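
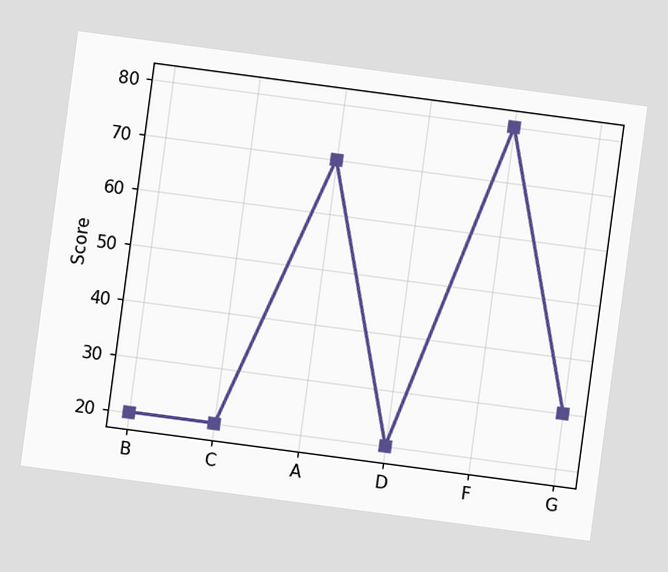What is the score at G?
30

The chart is tilted about 8° clockwise. At G, the line is at 30.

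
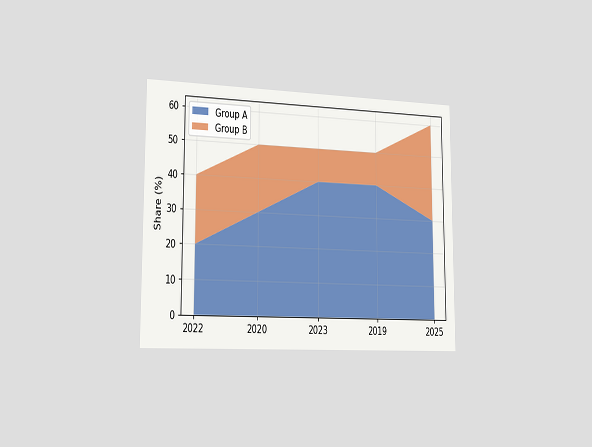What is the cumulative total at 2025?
60%

The chart is viewed slightly from the left. The stacked total at 2025 reaches 60%.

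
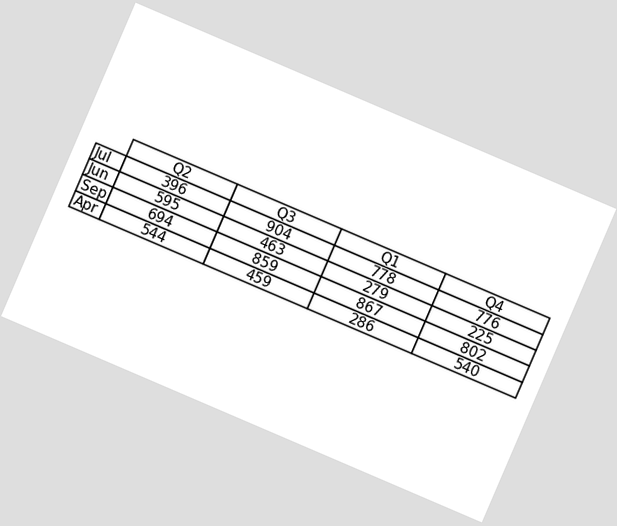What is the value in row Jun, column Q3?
The chart is tilted about 23° clockwise. The (Jun, Q3) cell reads 463.

463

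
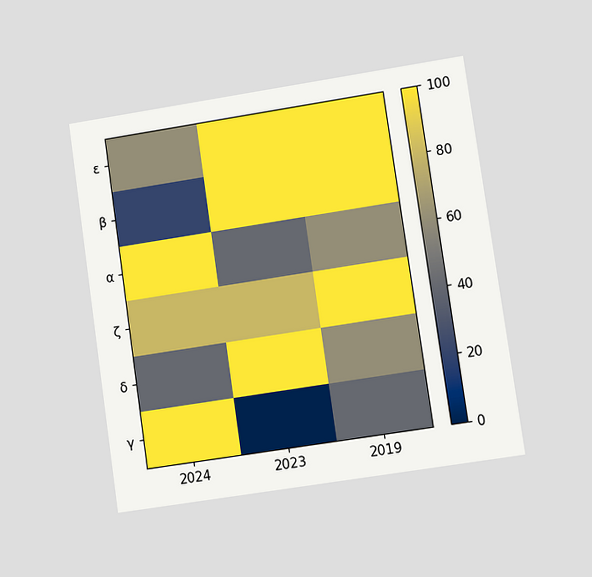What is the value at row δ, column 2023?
100

The chart is tilted about 8° counter-clockwise and viewed at a slight angle. Matching cell (δ, 2023) against the colorbar gives 100.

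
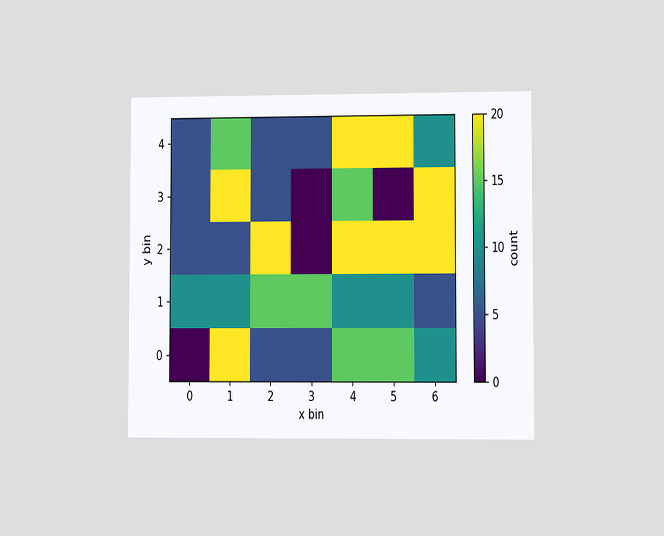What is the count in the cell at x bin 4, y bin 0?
15

The chart is viewed at a slight angle. Matching the cell (4, 0) against the colorbar gives 15.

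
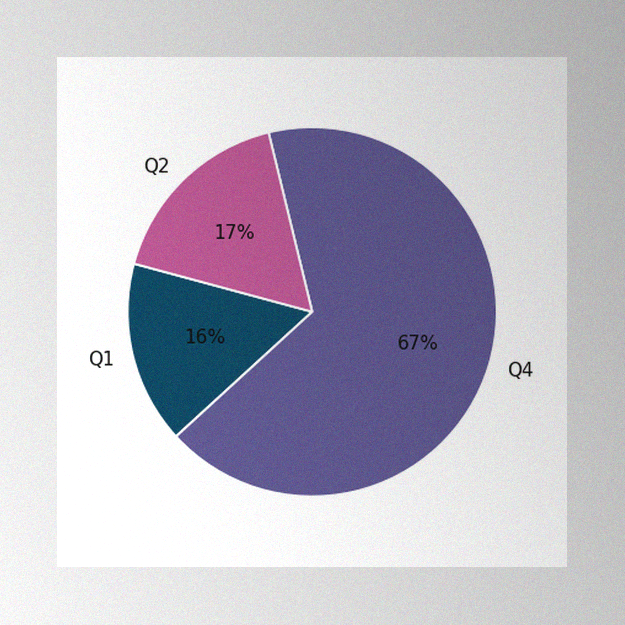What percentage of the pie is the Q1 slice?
16%

The image has some photo noise and uneven lighting. The Q1 slice takes up 16% of the pie.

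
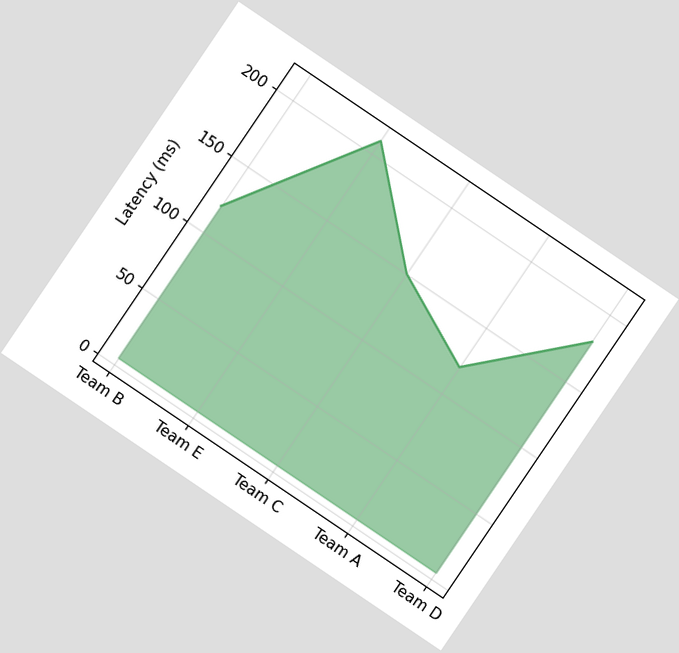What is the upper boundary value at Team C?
The chart is tilted about 34° clockwise. At Team C the upper boundary is at 150ms.

150ms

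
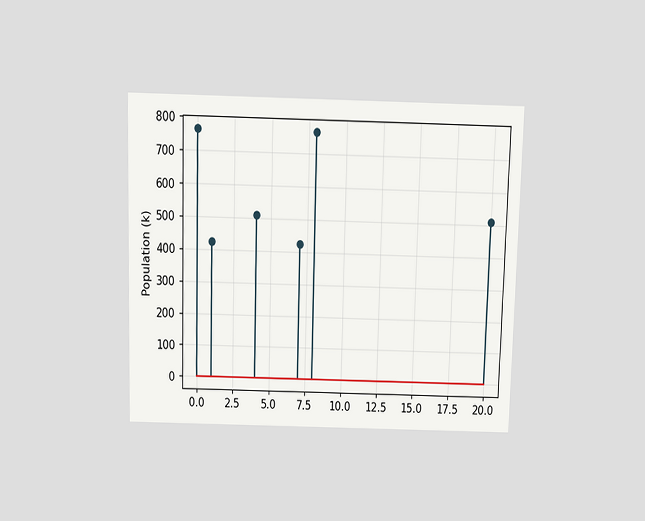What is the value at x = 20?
510k

The chart is viewed slightly from above. The stem at x=20 reaches 510k.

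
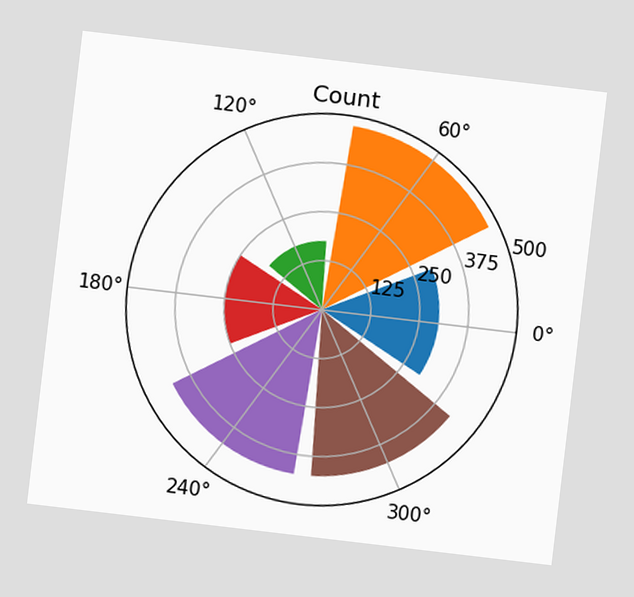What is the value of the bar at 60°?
The chart is tilted about 7° clockwise. The bar at 60° reaches 475 on the radial axis.

475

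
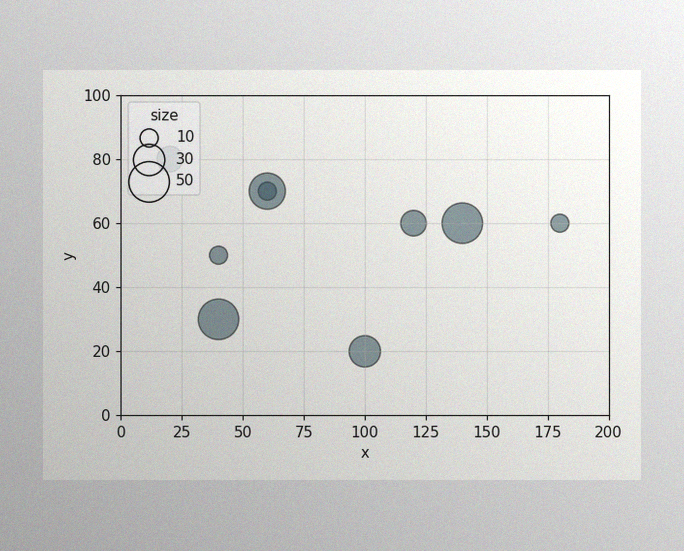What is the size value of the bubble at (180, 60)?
The image has some photo noise and uneven lighting. Matching the bubble at (180, 60) against the size legend gives 10.

10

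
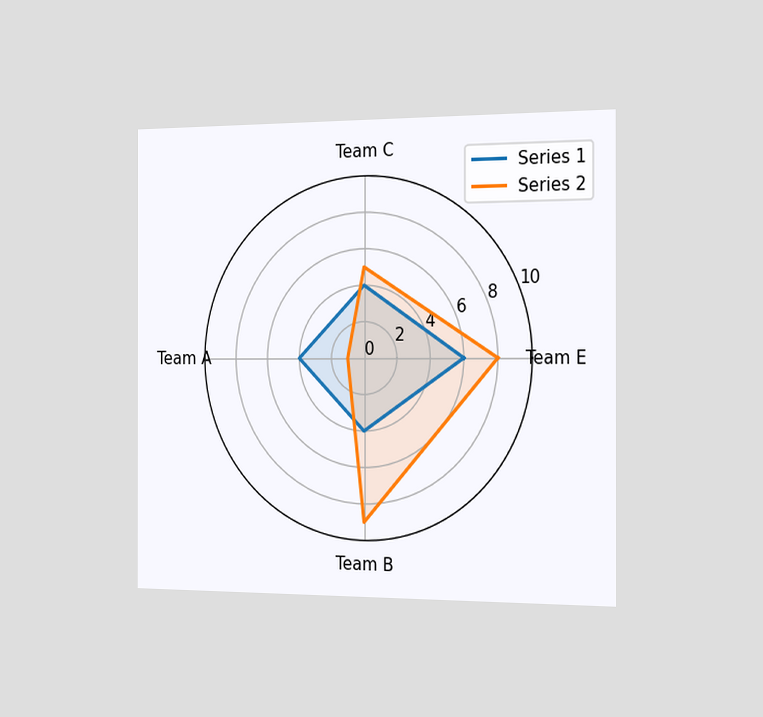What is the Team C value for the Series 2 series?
The chart is viewed slightly from the right. On the Team C axis, Series 2 reaches 5.

5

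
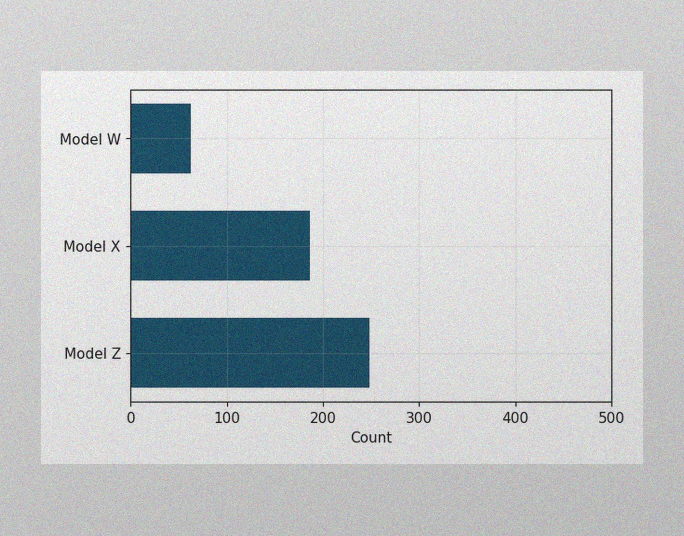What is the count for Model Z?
The image has some photo noise and uneven lighting. Reading along the chart's x-axis, the Model Z bar reaches 248.

248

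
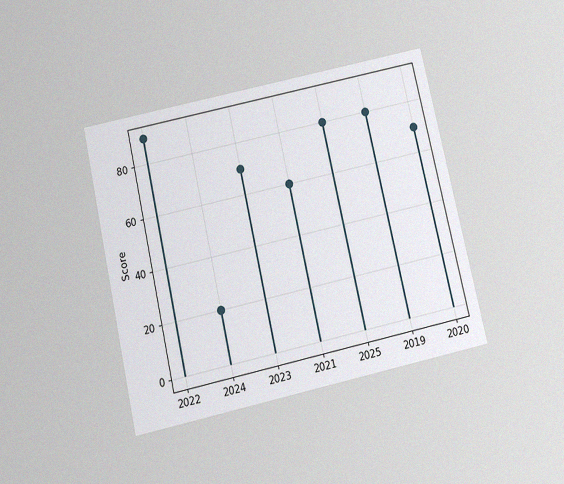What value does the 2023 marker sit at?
The chart is tilted about 13° counter-clockwise and viewed slightly from below, with some photo noise. The 2023 marker sits at 70.

70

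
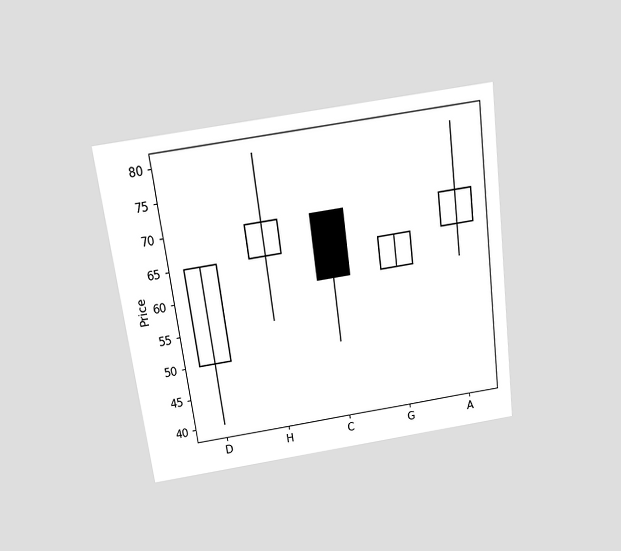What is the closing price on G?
The chart is tilted about 8° counter-clockwise and viewed slightly from above. The G candle closes at 65.

65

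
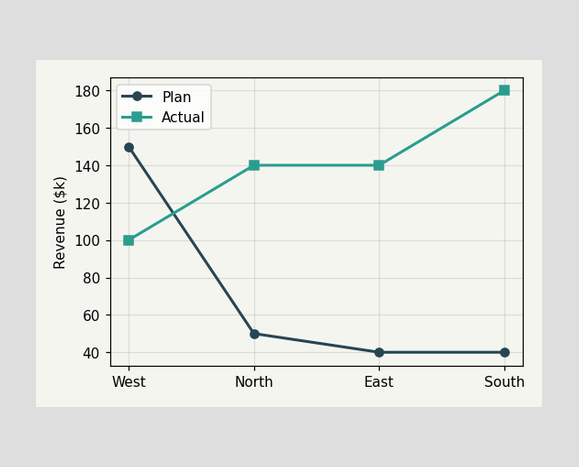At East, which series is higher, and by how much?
At East, Actual sits above the other line by $100k.

Actual, by $100k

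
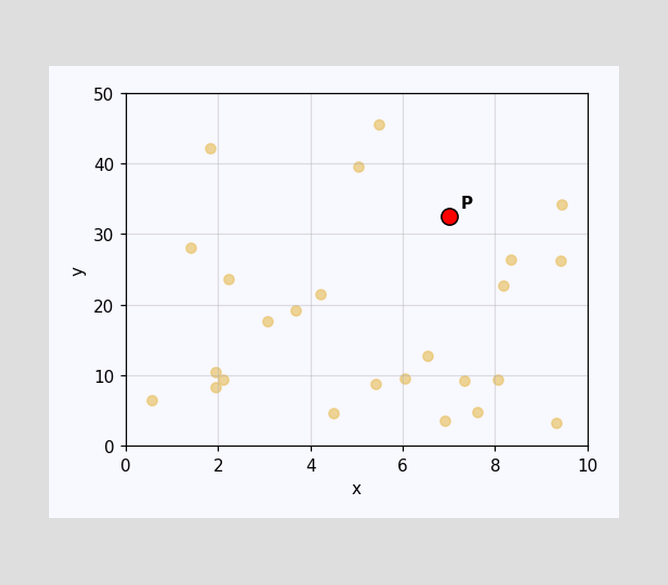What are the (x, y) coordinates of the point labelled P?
(7, 32.5)

Following the gridlines from P to each axis, P sits at (7, 32.5).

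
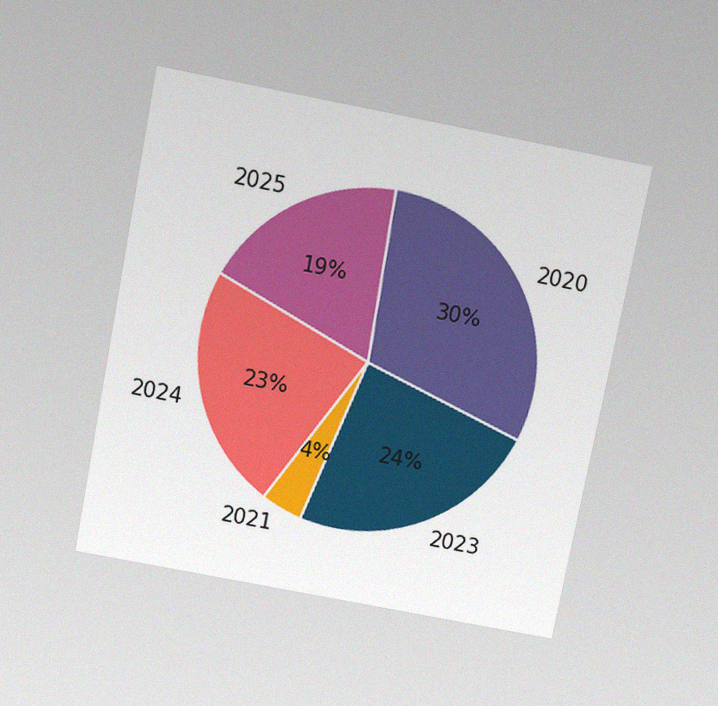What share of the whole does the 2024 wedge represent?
23%

The chart is tilted about 11° clockwise and viewed slightly from above, with some photo noise. The 2024 slice takes up 23% of the pie.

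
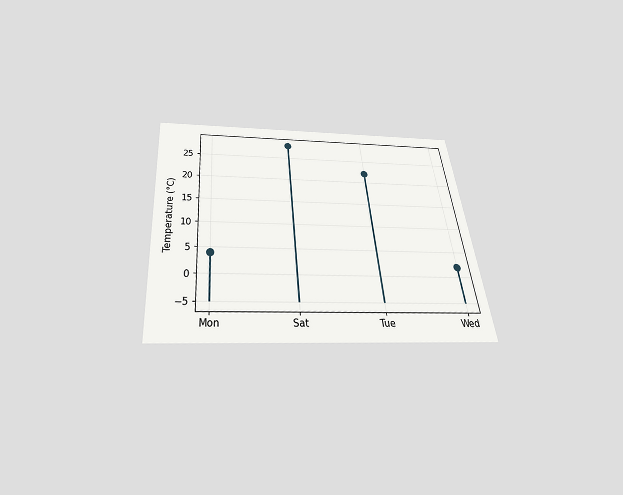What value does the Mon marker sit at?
The chart is tilted about 6° counter-clockwise and viewed slightly from below. The Mon marker sits at 4°C.

4°C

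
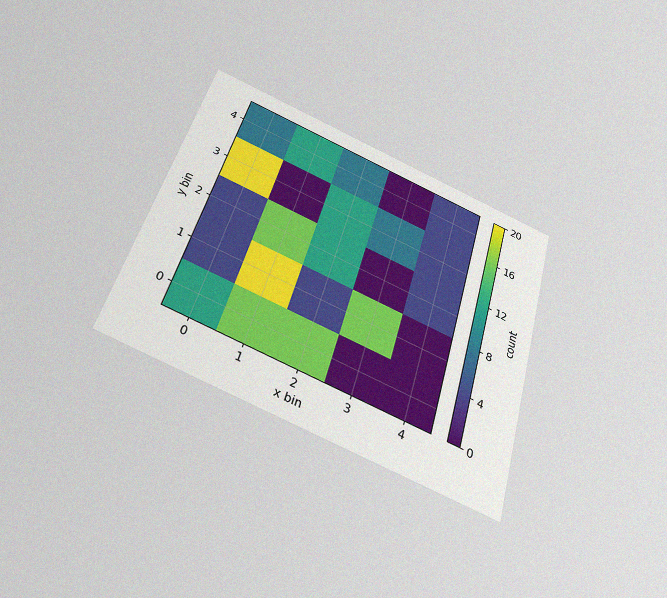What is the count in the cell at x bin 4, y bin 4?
The chart is tilted about 16° clockwise and viewed slightly from below, with some photo noise. Matching the cell (4, 4) against the colorbar gives 4.

4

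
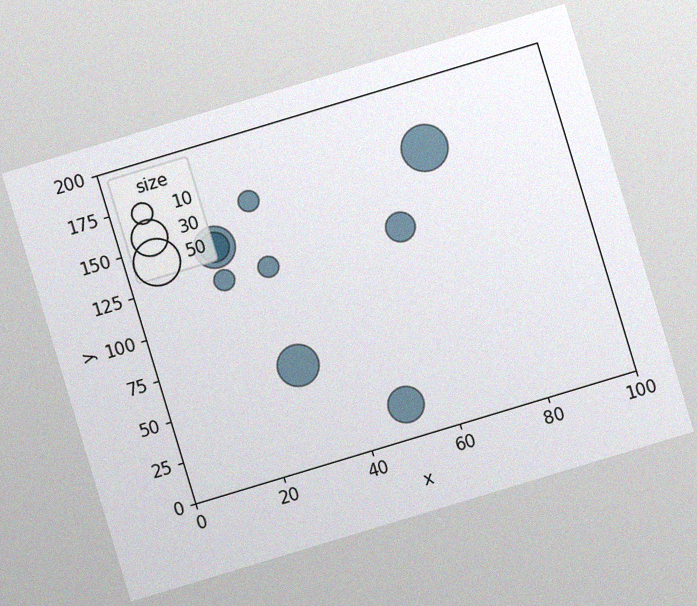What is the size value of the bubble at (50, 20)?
30

The chart is tilted about 17° counter-clockwise, with some photo noise. Matching the bubble at (50, 20) against the size legend gives 30.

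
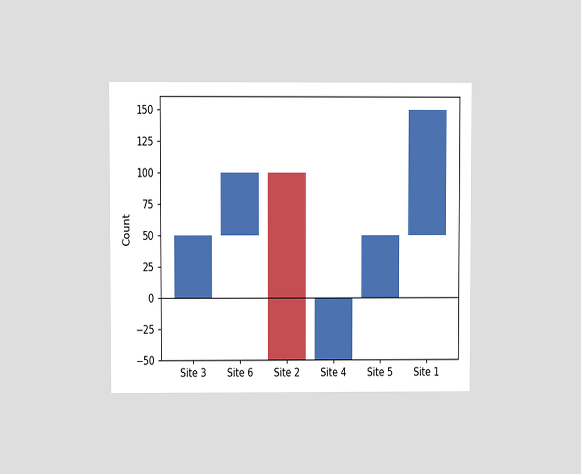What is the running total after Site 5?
The chart is viewed at a slight angle. After Site 5 the running total reaches 50.

50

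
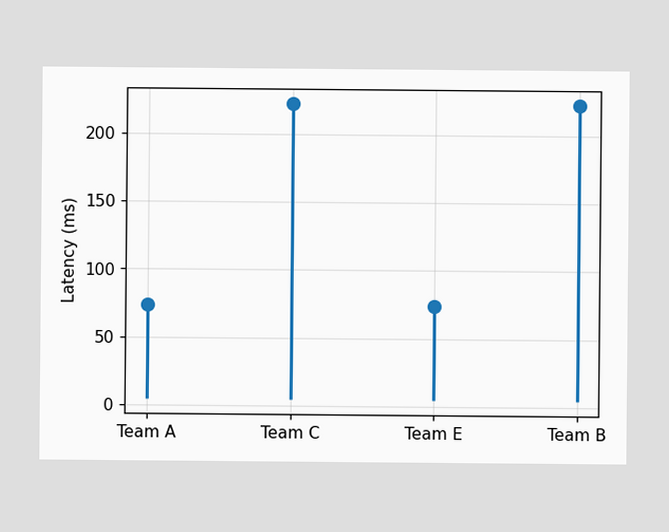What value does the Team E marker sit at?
The Team E marker sits at 74ms.

74ms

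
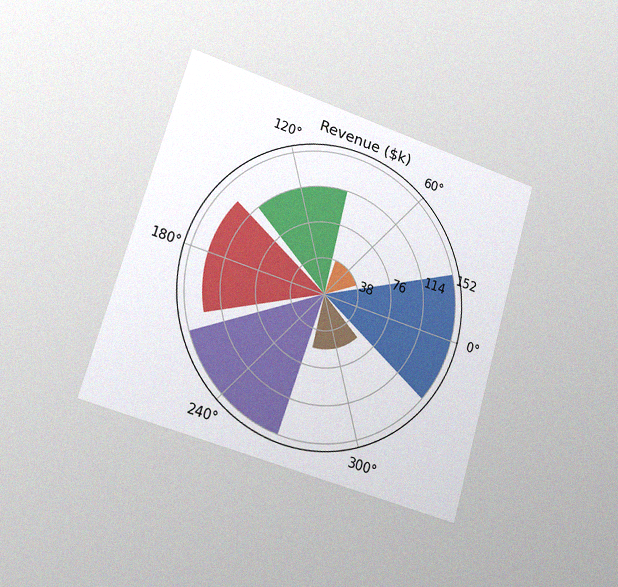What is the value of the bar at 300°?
The chart is tilted about 16° clockwise and viewed slightly from the left, with some photo noise. The bar at 300° reaches $57k on the radial axis.

$57k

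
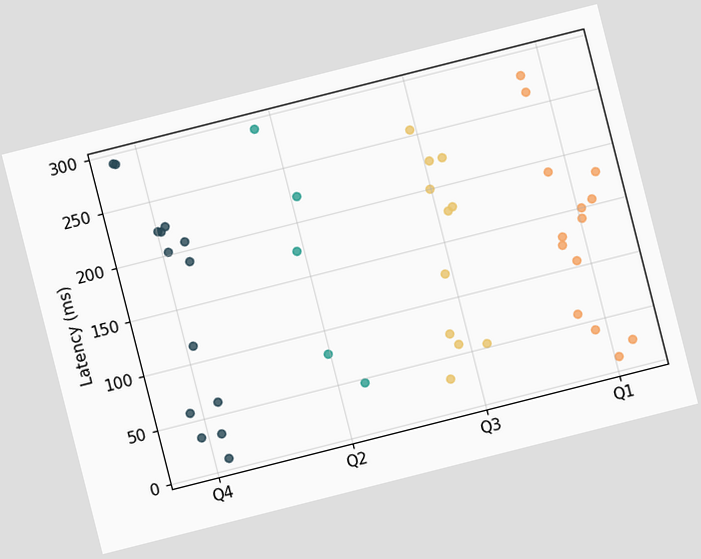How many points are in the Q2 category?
The chart is tilted about 14° counter-clockwise. Counting the markers in the Q2 column gives 5.

5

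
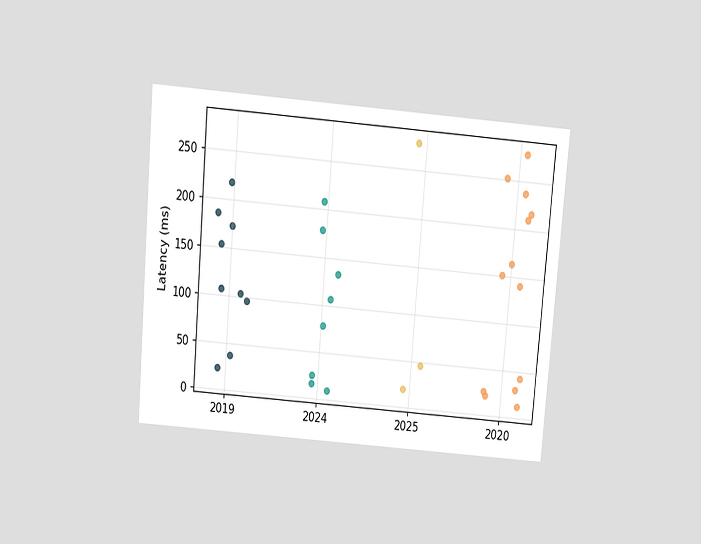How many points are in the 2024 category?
The chart is tilted about 5° clockwise and viewed slightly from above. Counting the markers in the 2024 column gives 8.

8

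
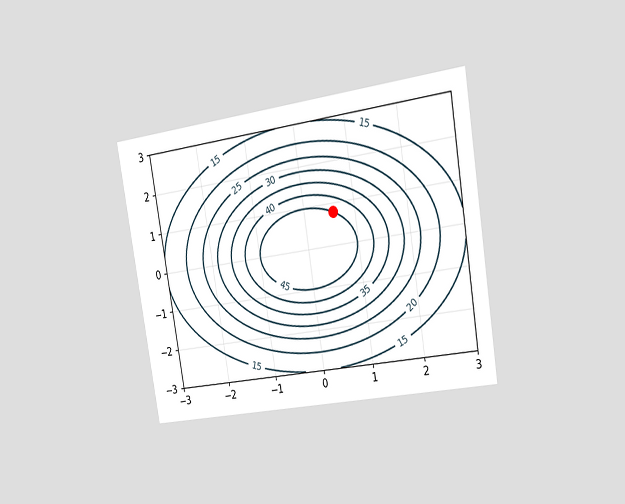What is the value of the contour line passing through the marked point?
The chart is tilted about 9° counter-clockwise and viewed slightly from the right. The marked point sits on the contour labelled 45.

45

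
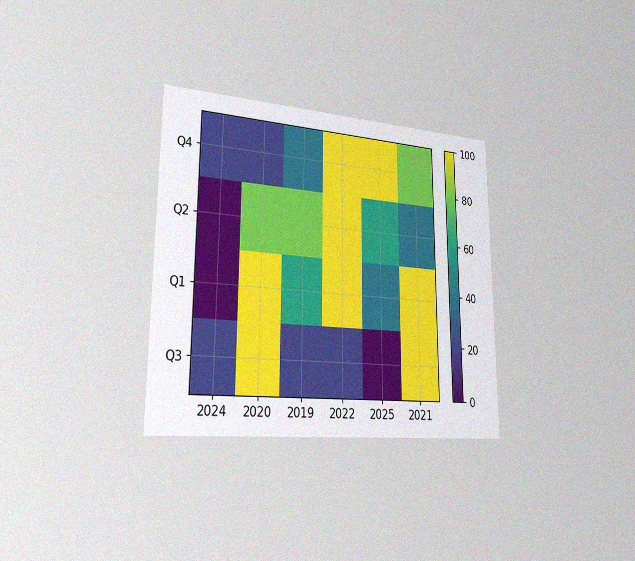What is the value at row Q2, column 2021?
The chart is viewed slightly from the left, with some photo noise. Matching cell (Q2, 2021) against the colorbar gives 40.

40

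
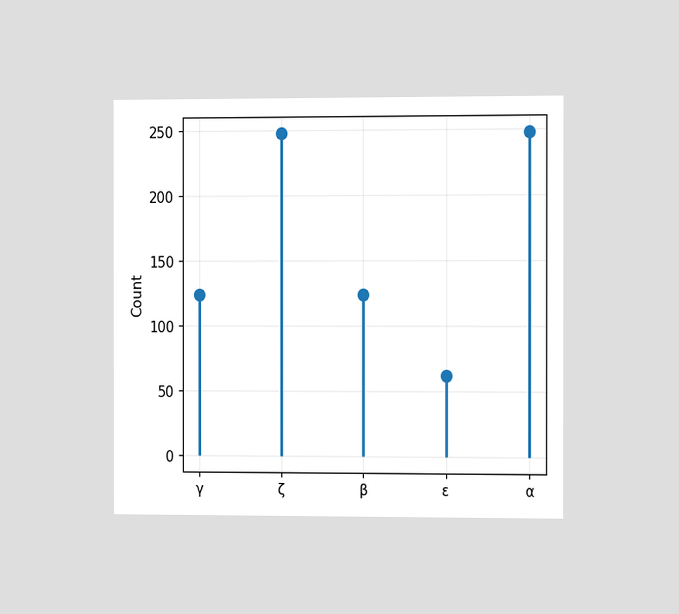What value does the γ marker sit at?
124

The chart is viewed at a slight angle. The γ marker sits at 124.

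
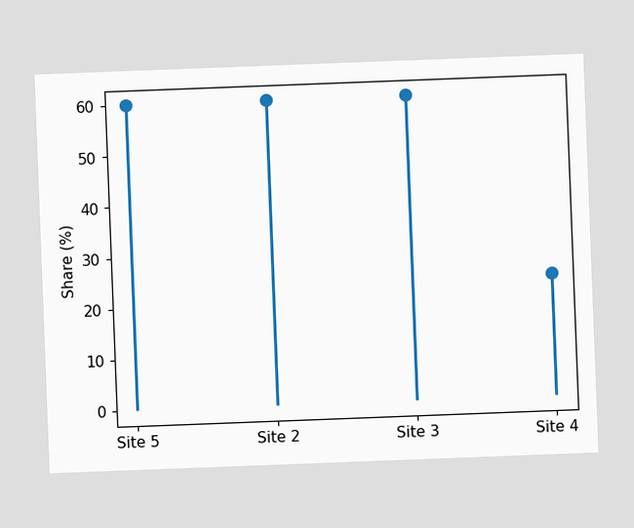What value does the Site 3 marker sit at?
The chart is tilted about 2° counter-clockwise. The Site 3 marker sits at 60%.

60%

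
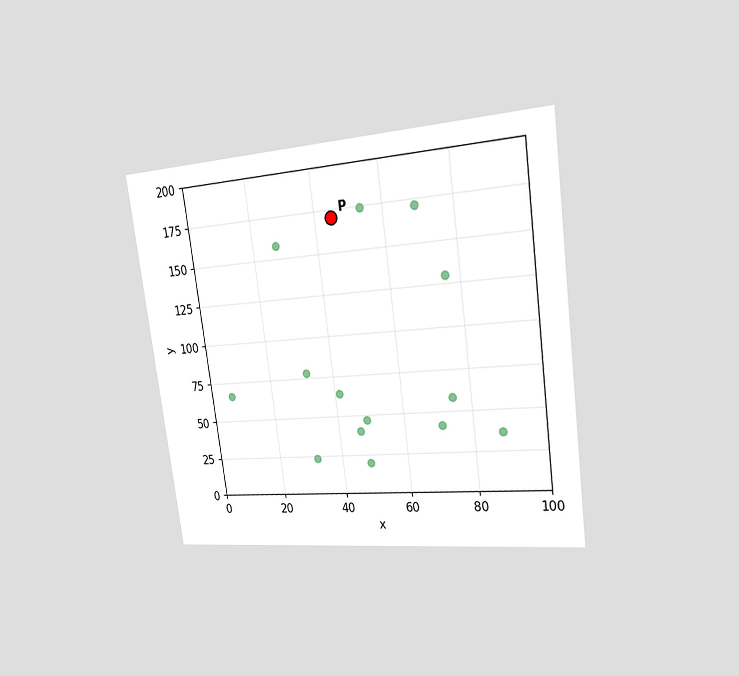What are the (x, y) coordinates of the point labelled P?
The chart is tilted about 8° counter-clockwise and viewed slightly from the right. Following the gridlines from P to each axis, P sits at (45, 170).

(45, 170)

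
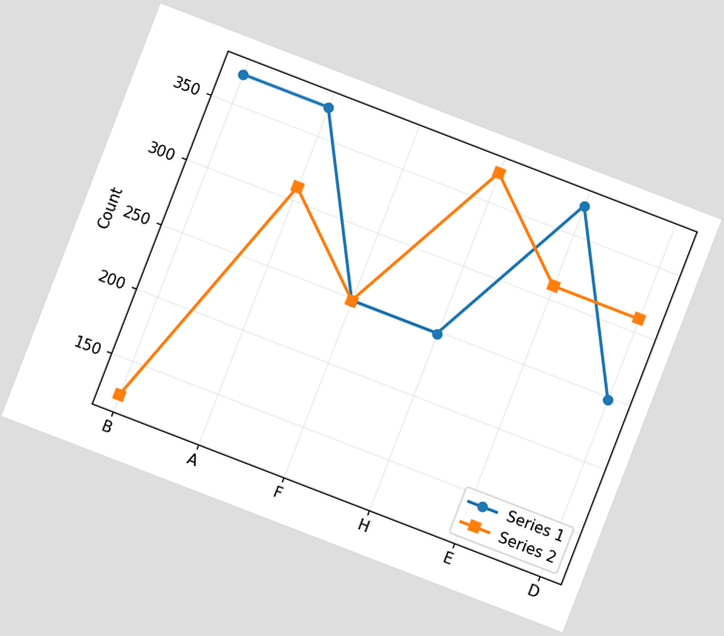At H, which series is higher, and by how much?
Series 2, by 124

The chart is tilted about 21° clockwise. At H, Series 2 sits above the other line by 124.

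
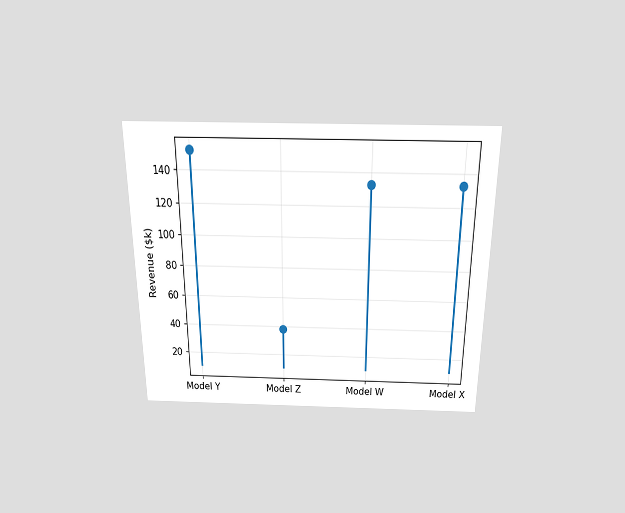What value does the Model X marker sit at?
The chart is viewed slightly from above. The Model X marker sits at $133k.

$133k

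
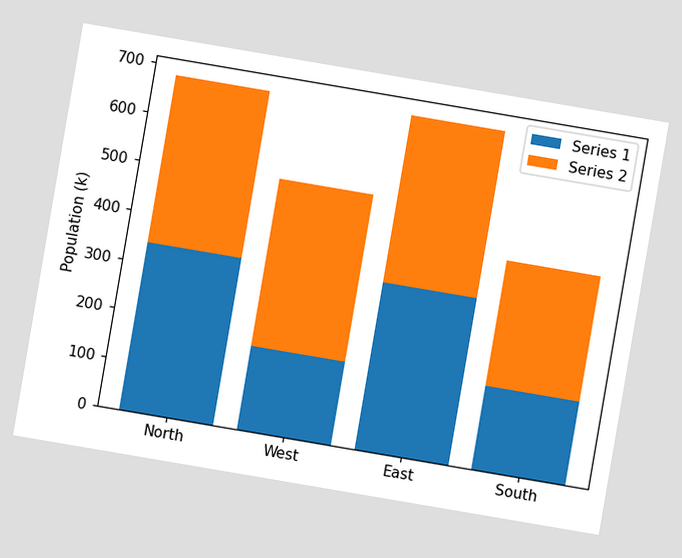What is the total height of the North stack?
680k

The chart is tilted about 10° clockwise. The North stack's top reaches 680k on the y-axis.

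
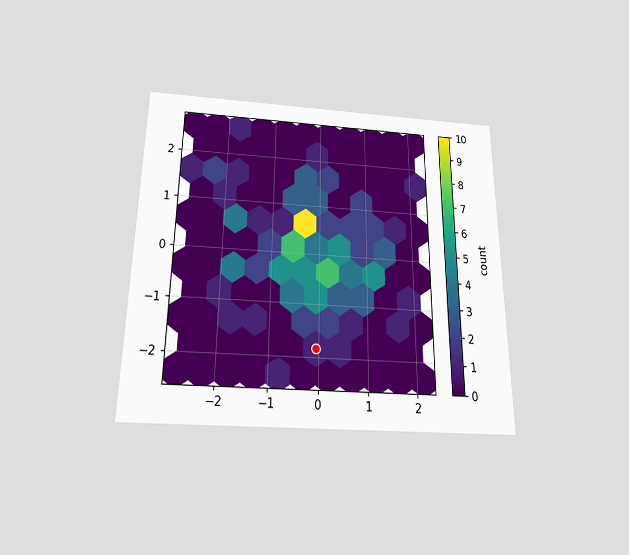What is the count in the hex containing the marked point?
The chart is viewed slightly from below. The marked hex reads 1 on the colorbar.

1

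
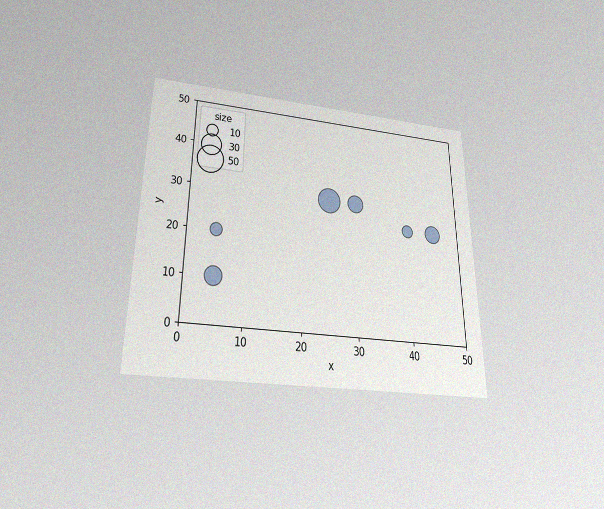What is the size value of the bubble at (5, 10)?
20

The chart is viewed slightly from below, with some photo noise. Matching the bubble at (5, 10) against the size legend gives 20.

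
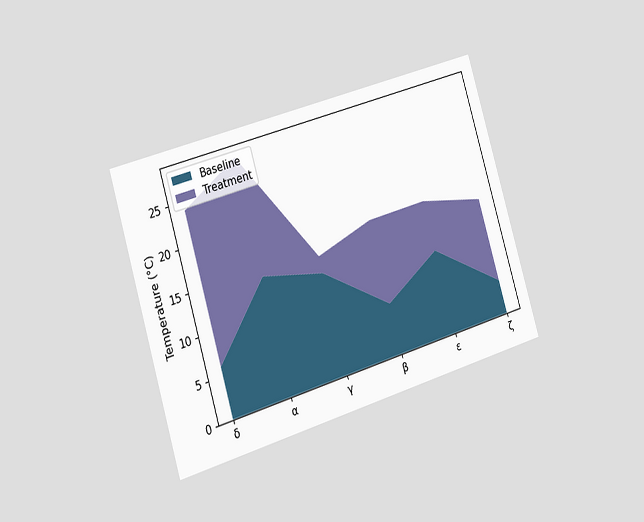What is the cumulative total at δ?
24°C

The chart is tilted about 17° counter-clockwise and viewed slightly from the left. The stacked total at δ reaches 24°C.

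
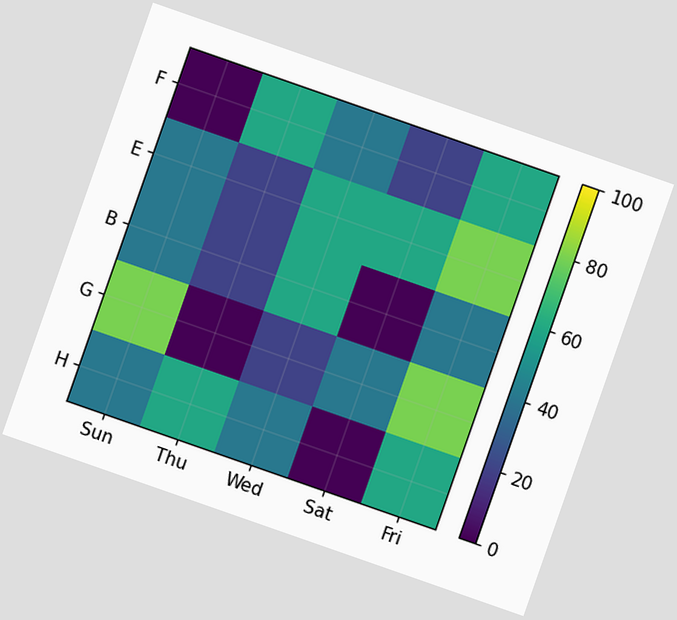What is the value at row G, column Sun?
80

The chart is tilted about 19° clockwise. Matching cell (G, Sun) against the colorbar gives 80.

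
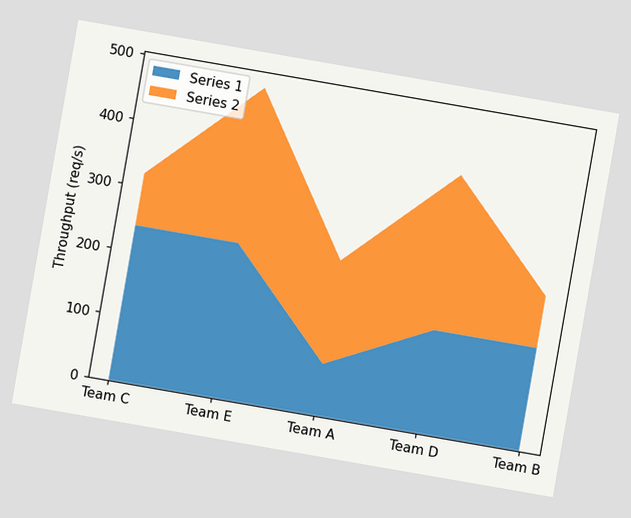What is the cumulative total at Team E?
The chart is tilted about 10° clockwise. The stacked total at Team E reaches 480req/s.

480req/s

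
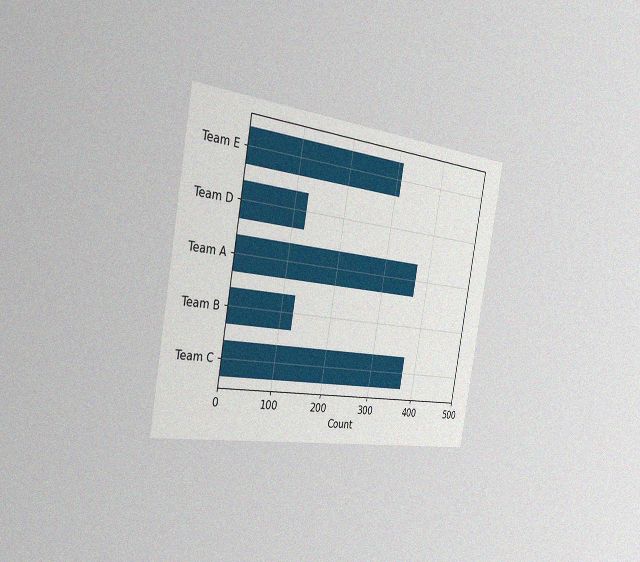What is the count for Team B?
124

The chart is tilted about 10° clockwise and viewed slightly from the left, with some photo noise. Reading along the chart's x-axis, the Team B bar reaches 124.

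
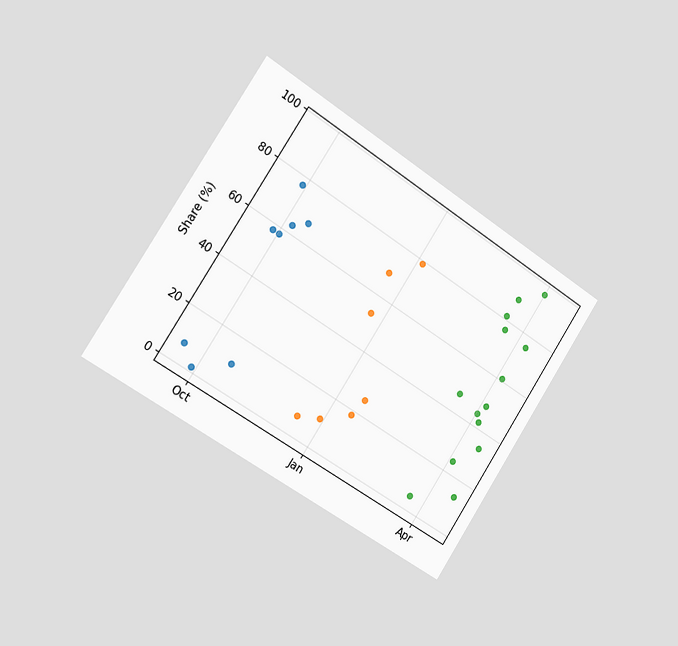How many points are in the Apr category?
14

The chart is tilted about 33° clockwise and viewed slightly from the left. Counting the markers in the Apr column gives 14.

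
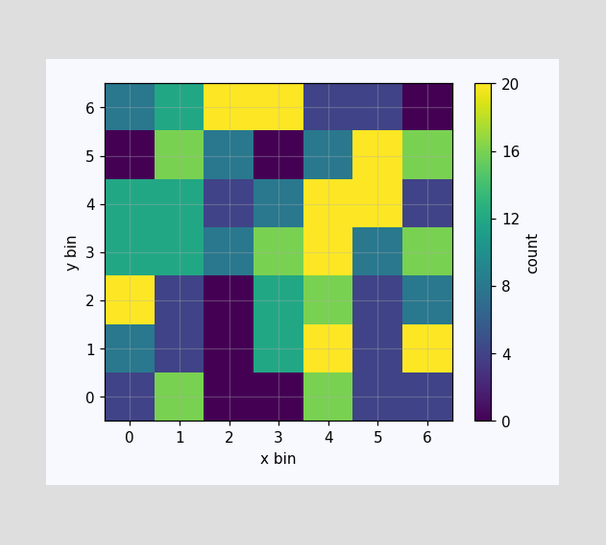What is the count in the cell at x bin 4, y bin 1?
Matching the cell (4, 1) against the colorbar gives 20.

20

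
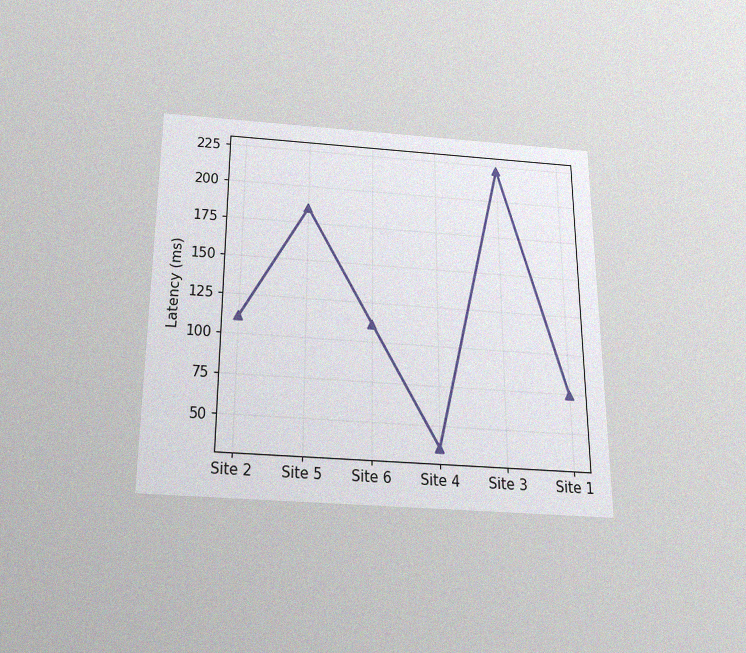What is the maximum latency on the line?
222ms

The chart is viewed slightly from below, with some photo noise. The highest point is at Site 3, and reading across to the y-axis gives 222ms.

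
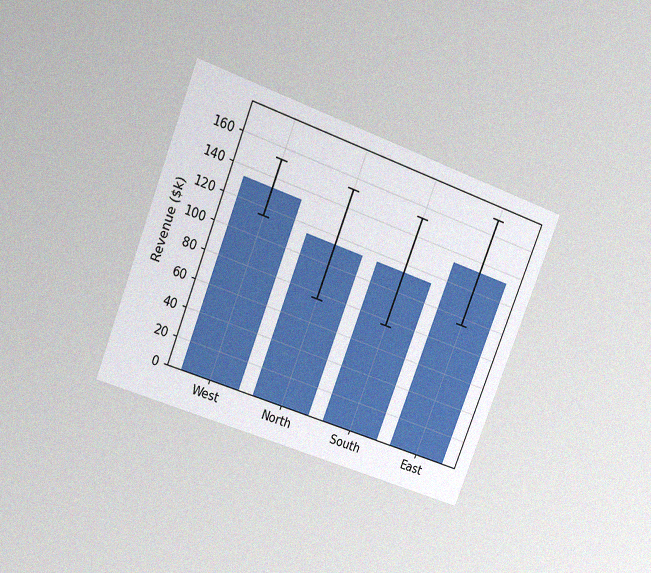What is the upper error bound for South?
$152k

The chart is tilted about 21° clockwise and viewed at a slight angle, with some photo noise. The South bar's upper whisker reaches $152k.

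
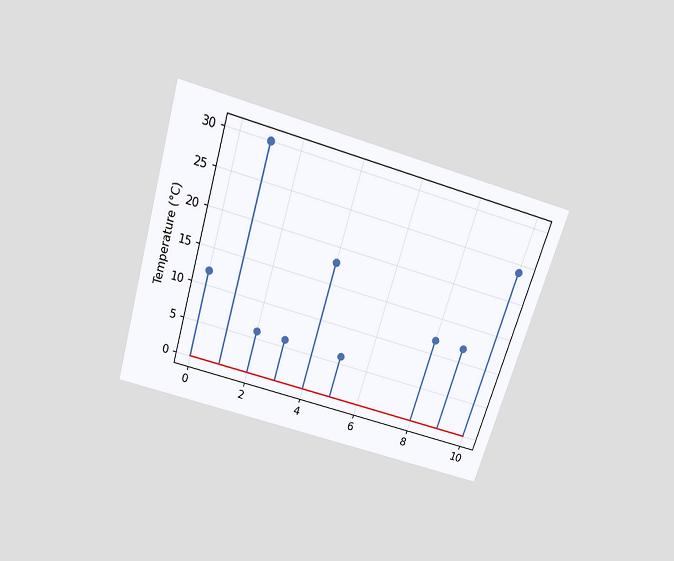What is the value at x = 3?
6°C

The chart is tilted about 17° clockwise and viewed slightly from above. The stem at x=3 reaches 6°C.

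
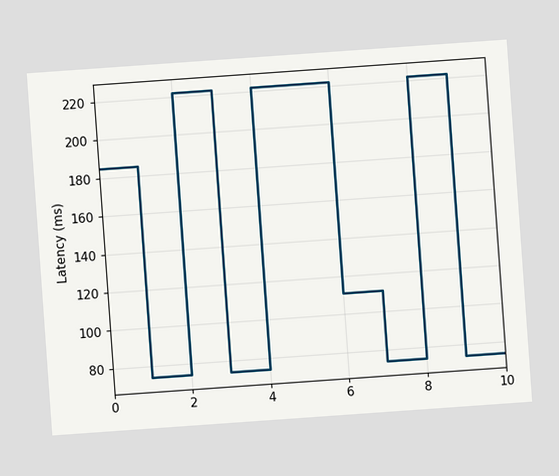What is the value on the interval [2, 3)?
The chart is tilted about 4° counter-clockwise. On [2, 3) the step sits at 222ms.

222ms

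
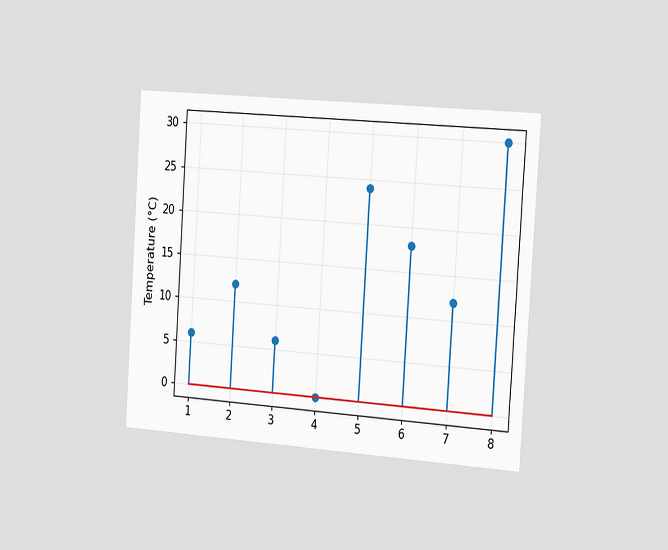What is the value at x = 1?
6°C

The chart is tilted about 4° clockwise and viewed slightly from the right. The stem at x=1 reaches 6°C.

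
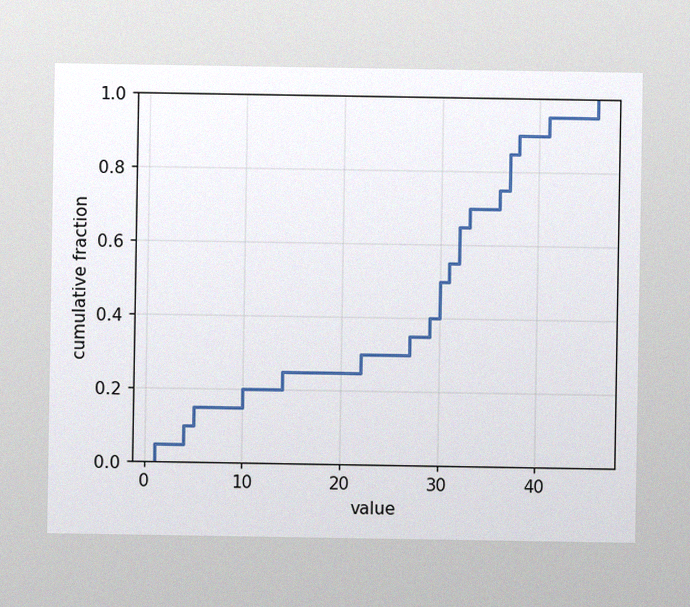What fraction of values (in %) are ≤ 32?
The image has some photo noise and uneven lighting. At x=32 the ECDF step is at 65%.

65%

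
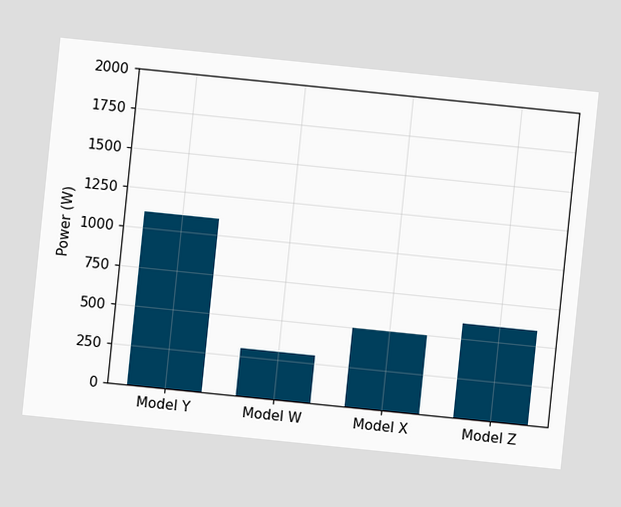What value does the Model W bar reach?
300W

The chart is tilted about 6° clockwise. Reading along the chart's y-axis, the Model W bar reaches 300W.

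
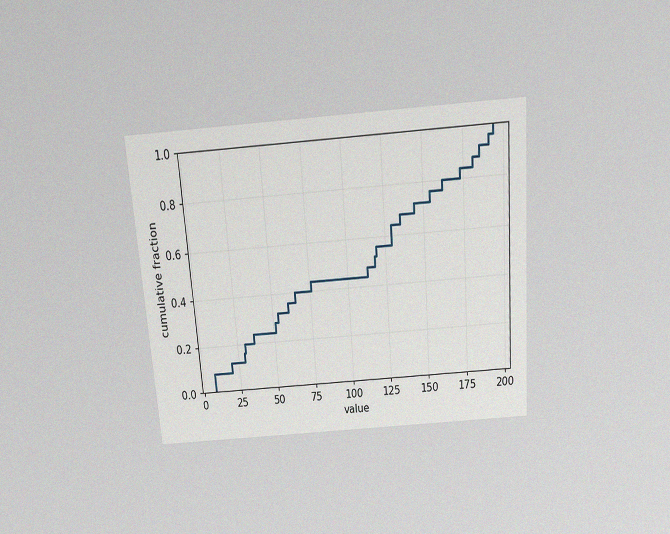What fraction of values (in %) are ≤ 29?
The chart is tilted about 4° counter-clockwise and viewed slightly from above, with some photo noise. At x=29 the ECDF step is at 16%.

16%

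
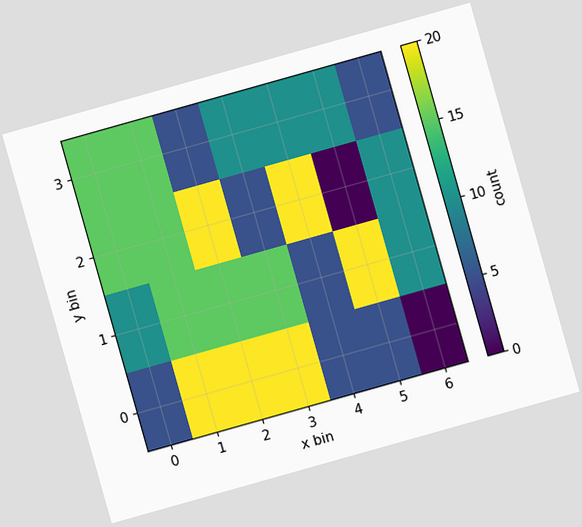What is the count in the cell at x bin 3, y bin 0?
20

The chart is tilted about 16° counter-clockwise. Matching the cell (3, 0) against the colorbar gives 20.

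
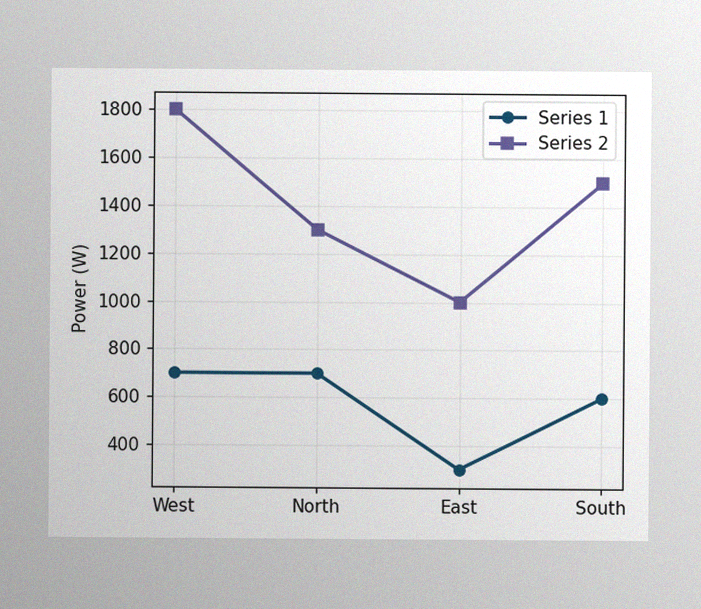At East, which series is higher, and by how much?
The image has some photo noise and uneven lighting. At East, Series 2 sits above the other line by 700W.

Series 2, by 700W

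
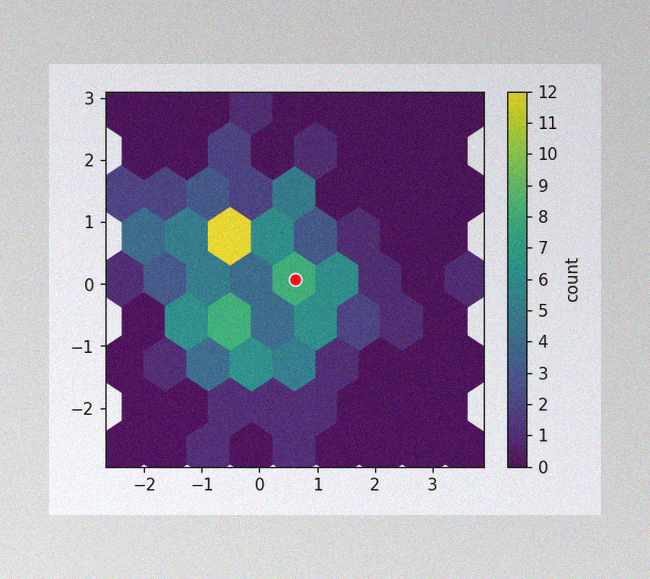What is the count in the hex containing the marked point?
The image has some photo noise and uneven lighting. The marked hex reads 8 on the colorbar.

8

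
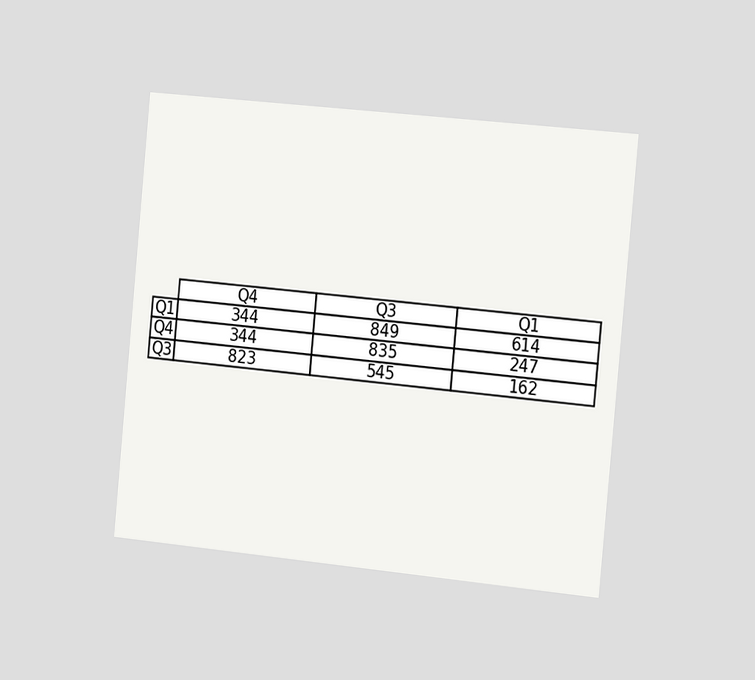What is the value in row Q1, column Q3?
The chart is tilted about 5° clockwise and viewed slightly from the right. The (Q1, Q3) cell reads 849.

849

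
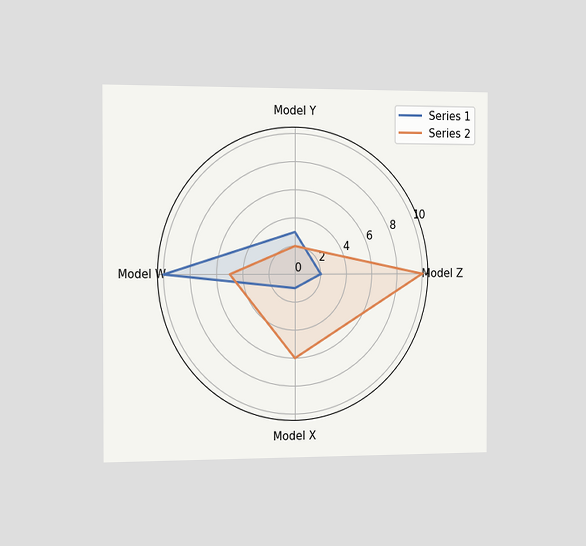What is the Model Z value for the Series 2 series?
10

The chart is viewed slightly from the left. On the Model Z axis, Series 2 reaches 10.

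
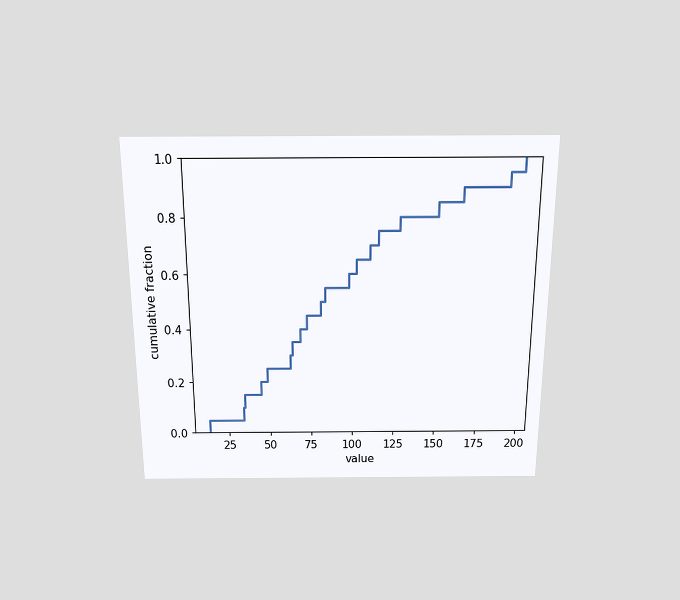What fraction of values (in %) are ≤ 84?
55%

The chart is viewed slightly from above. At x=84 the ECDF step is at 55%.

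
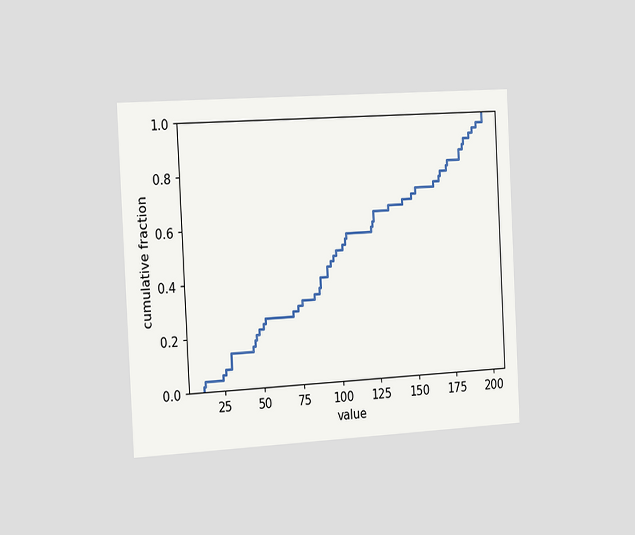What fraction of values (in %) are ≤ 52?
26%

The chart is tilted about 3° counter-clockwise and viewed slightly from the left. At x=52 the ECDF step is at 26%.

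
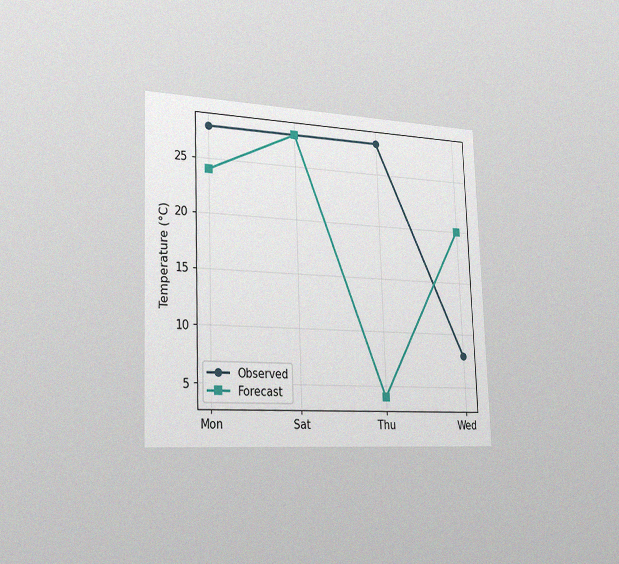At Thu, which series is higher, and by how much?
Observed, by 24°C

The chart is tilted about 2° counter-clockwise and viewed slightly from the left, with some photo noise. At Thu, Observed sits above the other line by 24°C.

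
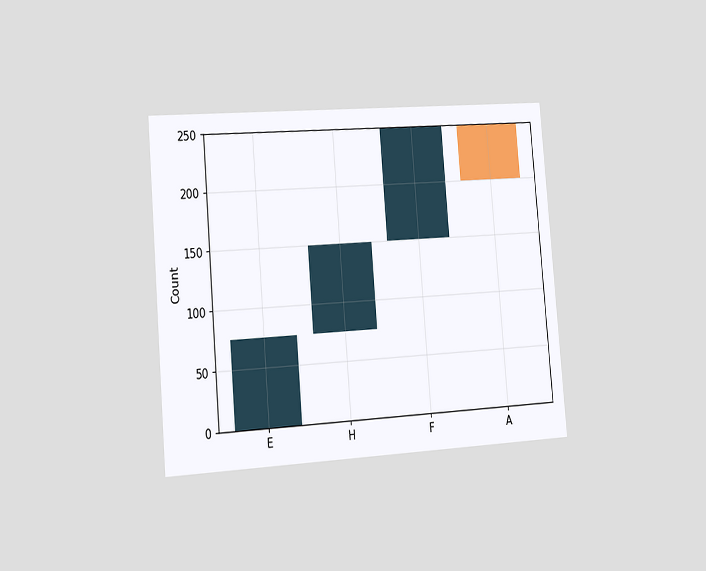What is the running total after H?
150

The chart is tilted about 5° counter-clockwise and viewed slightly from the left. After H the running total reaches 150.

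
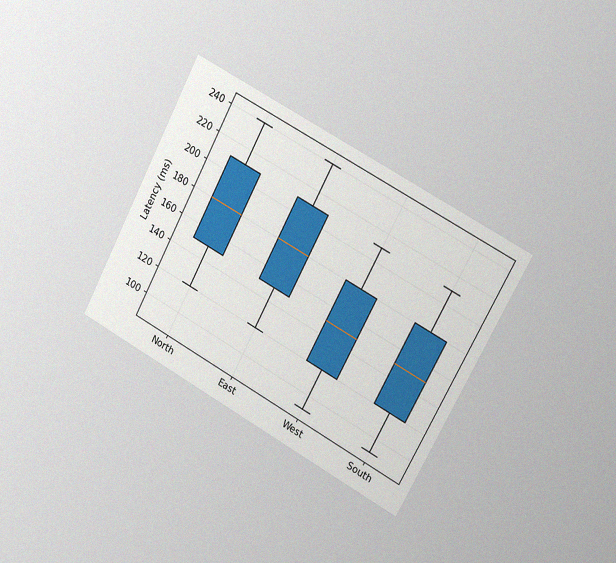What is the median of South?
The chart is tilted about 28° clockwise and viewed slightly from the right, with some photo noise. The median line in the South box sits at 150ms.

150ms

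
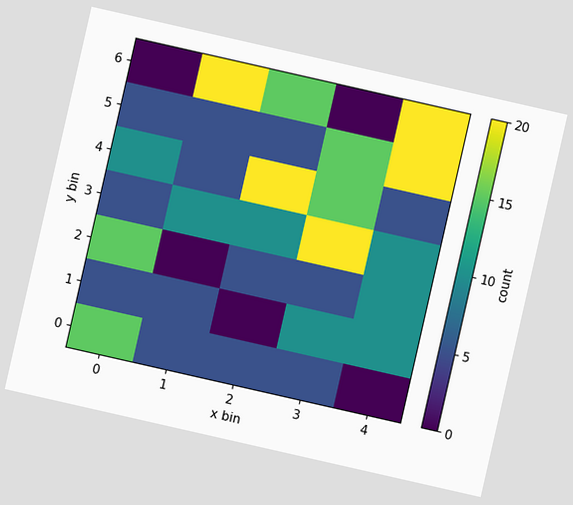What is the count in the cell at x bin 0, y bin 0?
15

The chart is tilted about 13° clockwise. Matching the cell (0, 0) against the colorbar gives 15.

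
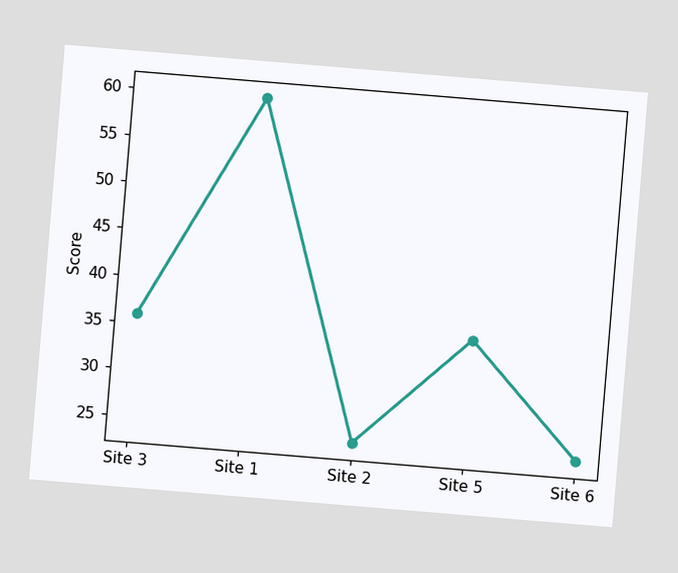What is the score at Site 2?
24

The chart is tilted about 5° clockwise. At Site 2, the line is at 24.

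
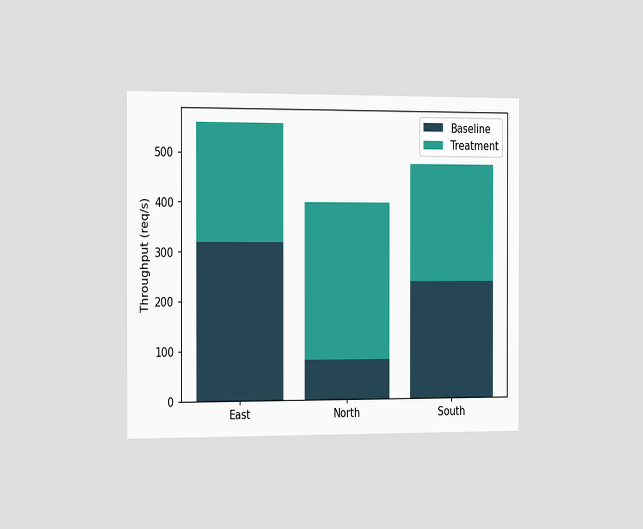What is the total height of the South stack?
The chart is viewed slightly from the left. The South stack's top reaches 480req/s on the y-axis.

480req/s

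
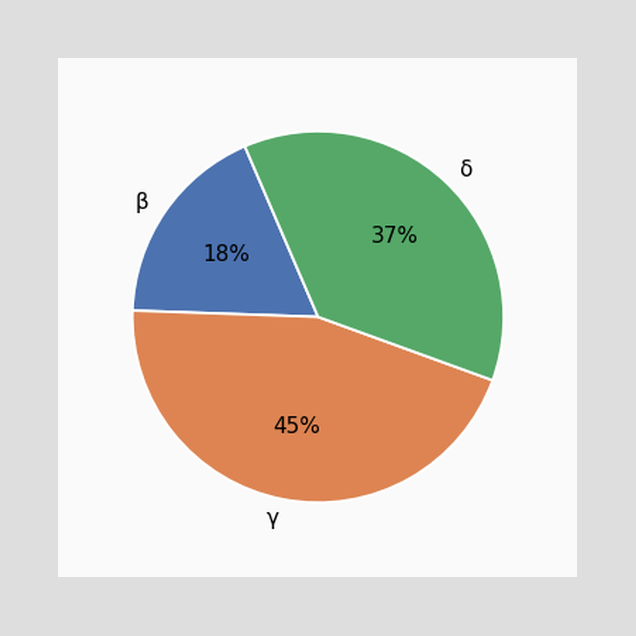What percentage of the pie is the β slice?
18%

The β slice takes up 18% of the pie.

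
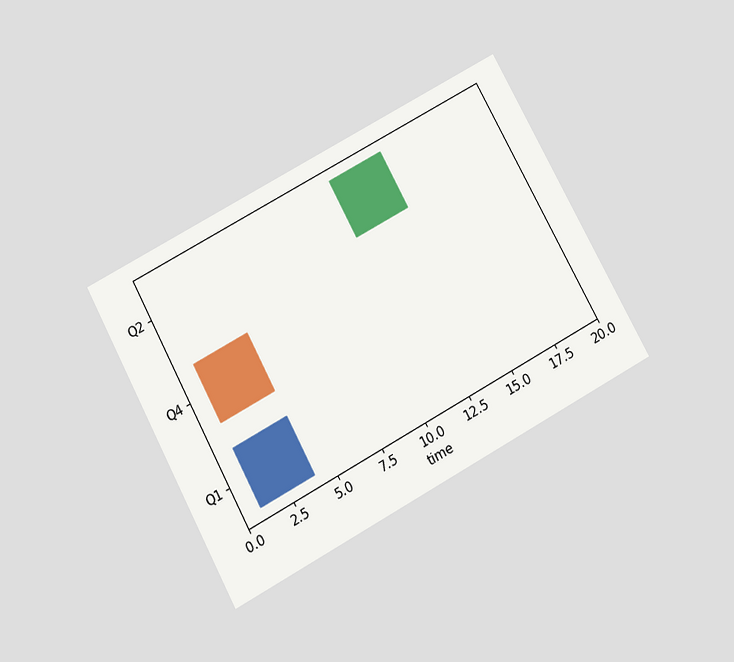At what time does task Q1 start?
The chart is tilted about 28° counter-clockwise and viewed slightly from below. The Q1 bar begins at t=1.

1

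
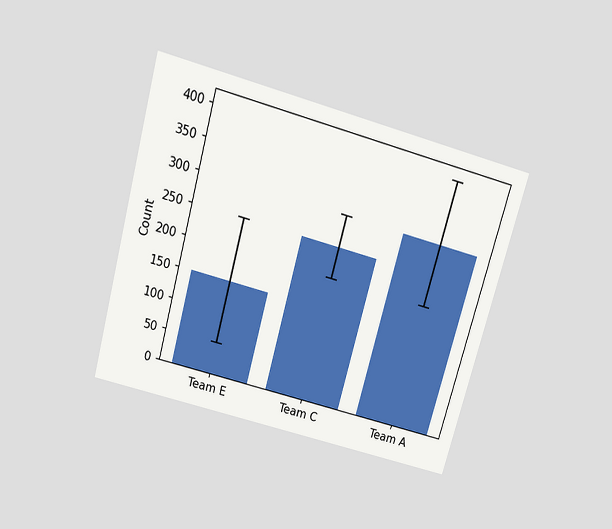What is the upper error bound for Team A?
The chart is tilted about 15° clockwise and viewed slightly from above. The Team A bar's upper whisker reaches 400.

400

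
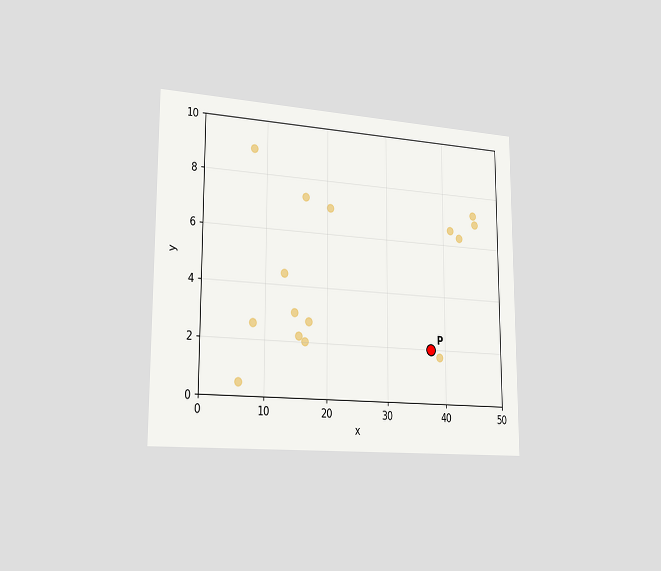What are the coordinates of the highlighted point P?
The chart is viewed slightly from the left. Following the gridlines from P to each axis, P sits at (37.5, 2).

(37.5, 2)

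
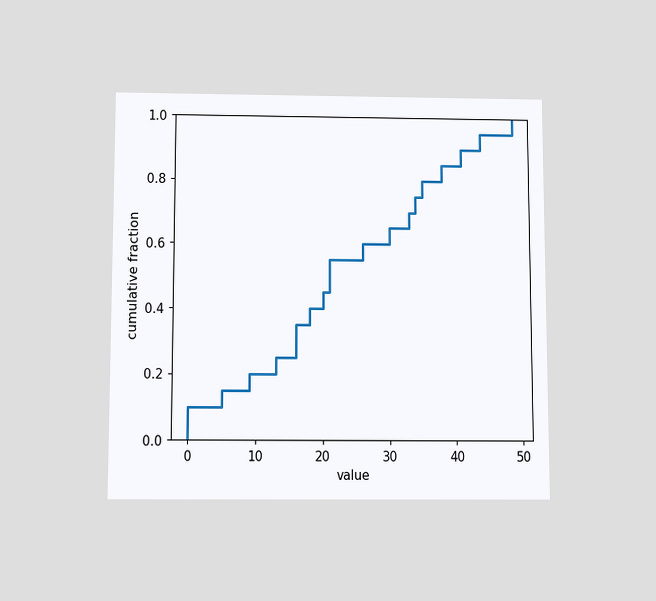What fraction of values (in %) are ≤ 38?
The chart is viewed slightly from below. At x=38 the ECDF step is at 85%.

85%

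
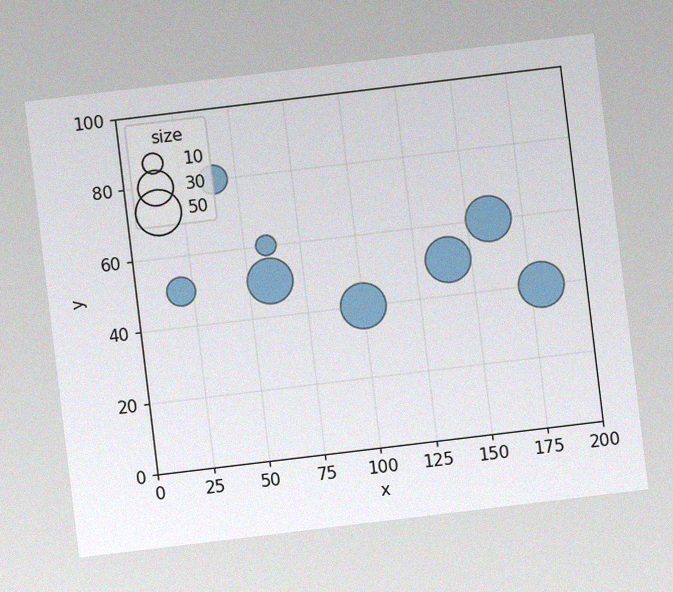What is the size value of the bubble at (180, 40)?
The chart is tilted about 7° counter-clockwise, with some photo noise. Matching the bubble at (180, 40) against the size legend gives 50.

50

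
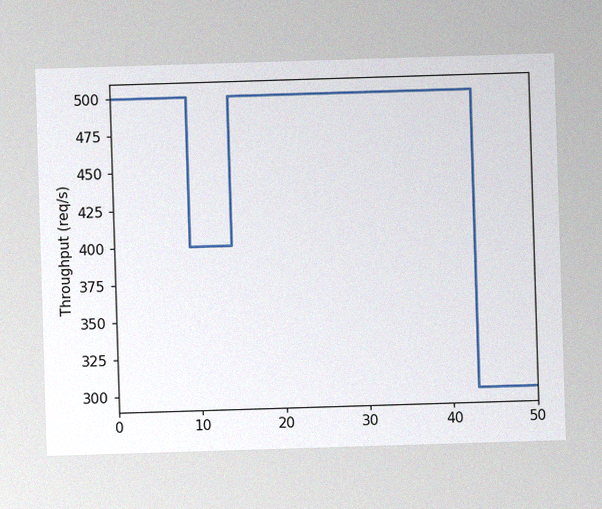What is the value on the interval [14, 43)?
500req/s

The image has some photo noise and uneven lighting. On [14, 43) the step sits at 500req/s.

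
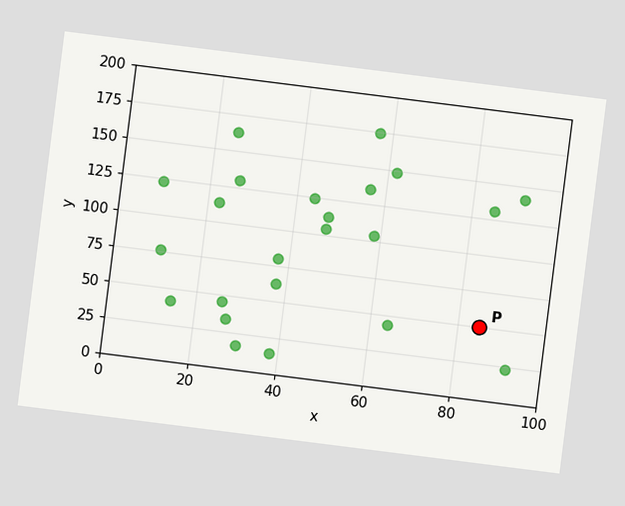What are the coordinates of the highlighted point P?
(85, 50)

The chart is tilted about 7° clockwise. Following the gridlines from P to each axis, P sits at (85, 50).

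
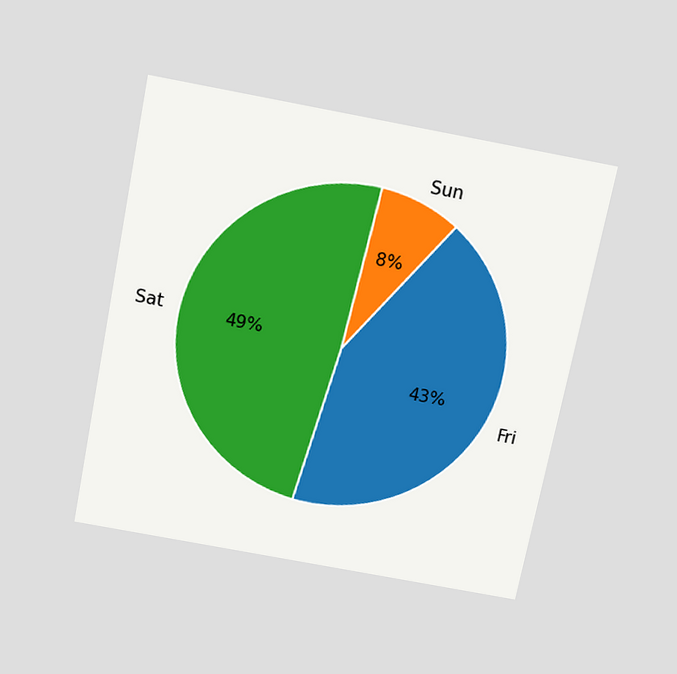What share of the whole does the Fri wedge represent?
43%

The chart is tilted about 11° clockwise and viewed slightly from above. The Fri slice takes up 43% of the pie.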